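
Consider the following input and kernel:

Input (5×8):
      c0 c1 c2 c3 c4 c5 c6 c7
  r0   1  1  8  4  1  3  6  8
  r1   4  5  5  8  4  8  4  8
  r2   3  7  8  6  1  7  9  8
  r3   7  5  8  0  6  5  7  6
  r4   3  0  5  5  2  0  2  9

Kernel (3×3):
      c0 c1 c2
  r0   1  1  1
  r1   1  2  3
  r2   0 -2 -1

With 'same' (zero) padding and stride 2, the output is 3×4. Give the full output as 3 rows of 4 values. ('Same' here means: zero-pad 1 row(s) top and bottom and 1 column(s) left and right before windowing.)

Output[0,0]: The receptive field on the zero-padded input at this output position is [0 0 0 / 0 1 1 / 0 4 5]. Elementwise product with the kernel and sum: 0·1 + 0·1 + 0·1 + 0·1 + 1·2 + 1·3 + 4·-2 + 5·-1.

-8 11 -1 23
17 43 32 49
18 38 20 49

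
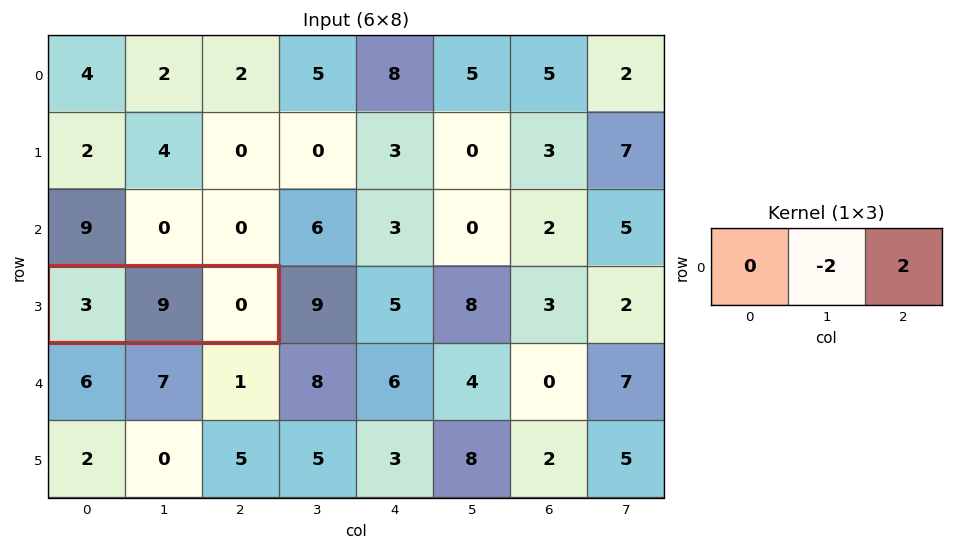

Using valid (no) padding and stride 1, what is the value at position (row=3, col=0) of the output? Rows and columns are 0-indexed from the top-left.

-18

The receptive field on the input at this output position is [3 9 0]. Elementwise product with the kernel and sum: 9·-2 + 0·2.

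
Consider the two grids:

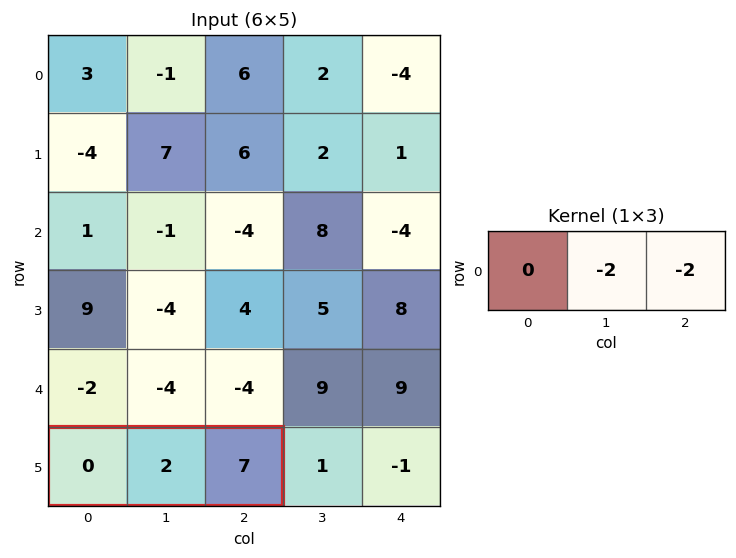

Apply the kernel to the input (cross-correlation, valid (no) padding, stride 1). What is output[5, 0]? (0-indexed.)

-18

The receptive field on the input at this output position is [0 2 7]. Elementwise product with the kernel and sum: 2·-2 + 7·-2.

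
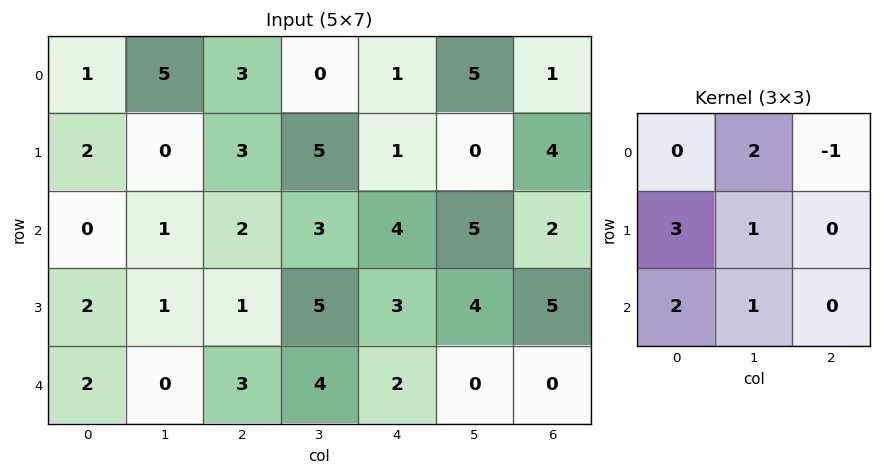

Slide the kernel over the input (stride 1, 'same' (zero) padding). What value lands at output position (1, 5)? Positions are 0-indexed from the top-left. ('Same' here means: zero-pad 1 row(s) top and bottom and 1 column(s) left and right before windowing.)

25

The receptive field on the zero-padded input at this output position is [1 5 1 / 1 0 4 / 4 5 2]. Elementwise product with the kernel and sum: 5·2 + 1·-1 + 1·3 + 0·1 + 4·2 + 5·1.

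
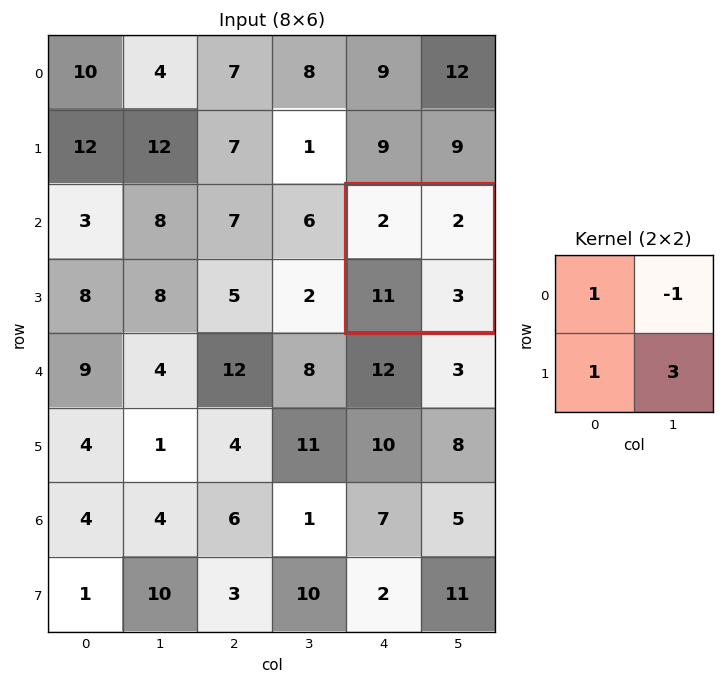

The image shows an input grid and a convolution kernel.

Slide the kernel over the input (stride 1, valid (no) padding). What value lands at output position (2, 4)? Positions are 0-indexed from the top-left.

The receptive field on the input at this output position is [2 2 / 11 3]. Elementwise product with the kernel and sum: 2·1 + 2·-1 + 11·1 + 3·3.

20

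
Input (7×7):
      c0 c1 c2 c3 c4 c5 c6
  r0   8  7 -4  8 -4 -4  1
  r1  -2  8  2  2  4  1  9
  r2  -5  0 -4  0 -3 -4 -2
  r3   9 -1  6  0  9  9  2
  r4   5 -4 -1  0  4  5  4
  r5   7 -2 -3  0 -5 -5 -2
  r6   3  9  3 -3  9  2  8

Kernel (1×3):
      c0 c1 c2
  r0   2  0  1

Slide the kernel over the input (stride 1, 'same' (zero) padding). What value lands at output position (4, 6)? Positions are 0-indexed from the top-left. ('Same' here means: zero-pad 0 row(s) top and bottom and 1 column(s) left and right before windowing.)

The receptive field on the zero-padded input at this output position is [5 4 0]. Elementwise product with the kernel and sum: 5·2 + 0·1.

10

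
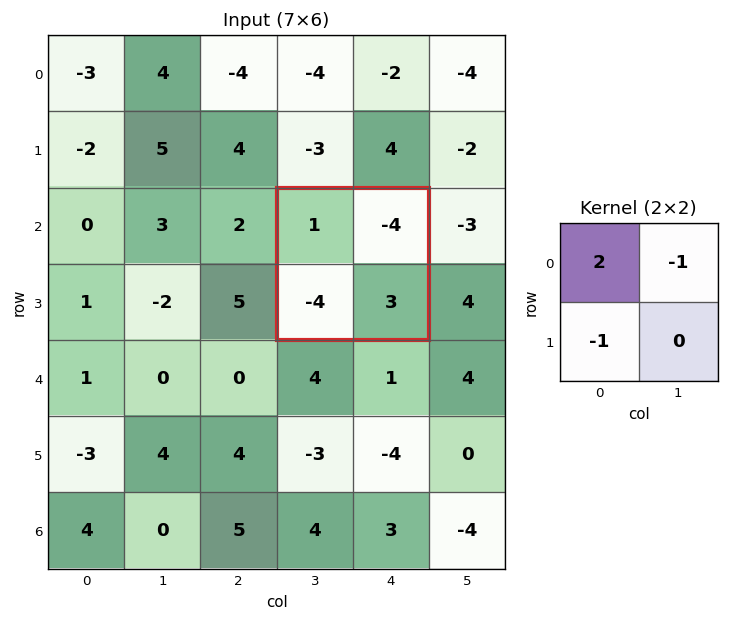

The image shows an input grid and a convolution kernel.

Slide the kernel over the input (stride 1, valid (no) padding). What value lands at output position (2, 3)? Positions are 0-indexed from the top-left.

The receptive field on the input at this output position is [1 -4 / -4 3]. Elementwise product with the kernel and sum: 1·2 + -4·-1 + -4·-1.

10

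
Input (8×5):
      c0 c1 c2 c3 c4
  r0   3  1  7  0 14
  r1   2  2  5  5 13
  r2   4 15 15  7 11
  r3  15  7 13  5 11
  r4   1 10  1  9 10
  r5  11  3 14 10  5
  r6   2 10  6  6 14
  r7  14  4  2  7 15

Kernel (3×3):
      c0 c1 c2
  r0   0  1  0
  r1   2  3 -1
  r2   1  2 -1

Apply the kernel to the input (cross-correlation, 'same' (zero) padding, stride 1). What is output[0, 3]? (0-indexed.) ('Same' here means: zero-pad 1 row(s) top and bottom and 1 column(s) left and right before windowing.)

The receptive field on the zero-padded input at this output position is [0 0 0 / 7 0 14 / 5 5 13]. Elementwise product with the kernel and sum: 0·1 + 7·2 + 0·3 + 14·-1 + 5·1 + 5·2 + 13·-1.

2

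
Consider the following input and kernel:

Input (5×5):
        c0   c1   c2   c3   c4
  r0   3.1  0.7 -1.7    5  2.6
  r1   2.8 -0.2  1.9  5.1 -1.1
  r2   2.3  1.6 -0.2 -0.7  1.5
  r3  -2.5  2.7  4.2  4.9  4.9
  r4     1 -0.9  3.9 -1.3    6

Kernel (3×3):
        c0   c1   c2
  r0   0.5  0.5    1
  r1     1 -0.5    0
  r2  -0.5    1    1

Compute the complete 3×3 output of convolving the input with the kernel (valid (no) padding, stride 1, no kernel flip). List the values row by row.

Output[0,0]: The receptive field on the input at this output position is [3.1 0.7 -1.7 / 2.8 -0.2 1.9 / 2.3 1.6 -0.2]. Elementwise product with the kernel and sum: 3.1·0.5 + 0.7·0.5 + -1.7·1 + 2.8·1 + -0.2·-0.5 + 2.3·-0.5 + 1.6·1 + -0.2·1.

3.35 1.65 4.5
12.85 15.4 10.25
0.4 3.65 5.55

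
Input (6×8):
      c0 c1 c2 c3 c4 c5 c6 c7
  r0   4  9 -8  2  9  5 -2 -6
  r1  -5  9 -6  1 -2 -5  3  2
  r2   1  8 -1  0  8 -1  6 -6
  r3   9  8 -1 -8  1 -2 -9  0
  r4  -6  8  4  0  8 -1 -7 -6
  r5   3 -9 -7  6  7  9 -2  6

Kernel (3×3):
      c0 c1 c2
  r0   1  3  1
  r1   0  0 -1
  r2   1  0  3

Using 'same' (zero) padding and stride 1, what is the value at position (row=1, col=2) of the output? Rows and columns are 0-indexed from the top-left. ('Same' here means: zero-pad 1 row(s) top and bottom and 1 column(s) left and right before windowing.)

The receptive field on the zero-padded input at this output position is [9 -8 2 / 9 -6 1 / 8 -1 0]. Elementwise product with the kernel and sum: 9·1 + -8·3 + 2·1 + 1·-1 + 8·1 + 0·3.

-6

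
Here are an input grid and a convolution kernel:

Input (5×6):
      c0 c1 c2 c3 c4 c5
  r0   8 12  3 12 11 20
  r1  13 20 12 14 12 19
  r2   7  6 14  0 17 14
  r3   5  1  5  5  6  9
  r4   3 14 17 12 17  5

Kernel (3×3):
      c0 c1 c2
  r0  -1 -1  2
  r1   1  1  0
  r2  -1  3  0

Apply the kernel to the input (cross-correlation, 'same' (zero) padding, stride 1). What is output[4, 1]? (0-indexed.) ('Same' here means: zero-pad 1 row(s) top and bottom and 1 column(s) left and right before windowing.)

The receptive field on the zero-padded input at this output position is [5 1 5 / 3 14 17 / 0 0 0]. Elementwise product with the kernel and sum: 5·-1 + 1·-1 + 5·2 + 3·1 + 14·1 + 0·-1 + 0·3.

21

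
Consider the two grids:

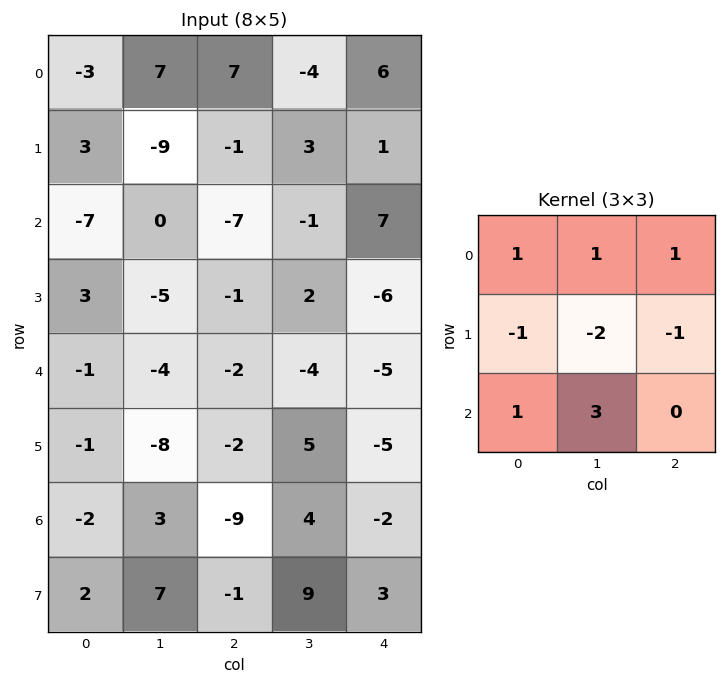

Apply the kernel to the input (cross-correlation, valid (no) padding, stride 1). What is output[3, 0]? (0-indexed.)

-17

The receptive field on the input at this output position is [3 -5 -1 / -1 -4 -2 / -1 -8 -2]. Elementwise product with the kernel and sum: 3·1 + -5·1 + -1·1 + -1·-1 + -4·-2 + -2·-1 + -1·1 + -8·3.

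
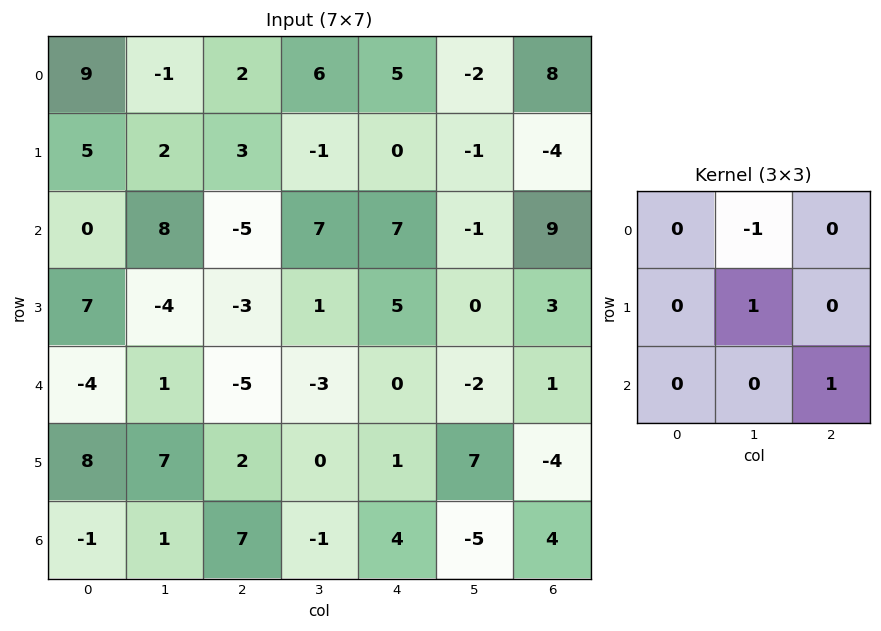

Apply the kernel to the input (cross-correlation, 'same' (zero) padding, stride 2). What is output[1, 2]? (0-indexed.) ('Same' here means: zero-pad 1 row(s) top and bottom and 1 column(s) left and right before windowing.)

The receptive field on the zero-padded input at this output position is [-1 0 -1 / 7 7 -1 / 1 5 0]. Elementwise product with the kernel and sum: 0·-1 + 7·1 + 0·1.

7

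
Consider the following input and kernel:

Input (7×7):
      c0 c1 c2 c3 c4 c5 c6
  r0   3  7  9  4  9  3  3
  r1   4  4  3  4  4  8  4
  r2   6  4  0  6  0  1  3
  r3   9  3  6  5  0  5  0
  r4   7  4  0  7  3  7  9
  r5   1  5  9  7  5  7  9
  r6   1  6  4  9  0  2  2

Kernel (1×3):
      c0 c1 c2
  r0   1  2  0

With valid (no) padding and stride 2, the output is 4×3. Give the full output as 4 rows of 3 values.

Output[0,0]: The receptive field on the input at this output position is [3 7 9]. Elementwise product with the kernel and sum: 3·1 + 7·2.
Output[0,1]: The receptive field on the input at this output position is [9 4 9]. Elementwise product with the kernel and sum: 9·1 + 4·2.

17 17 15
14 12 2
15 14 17
13 22 4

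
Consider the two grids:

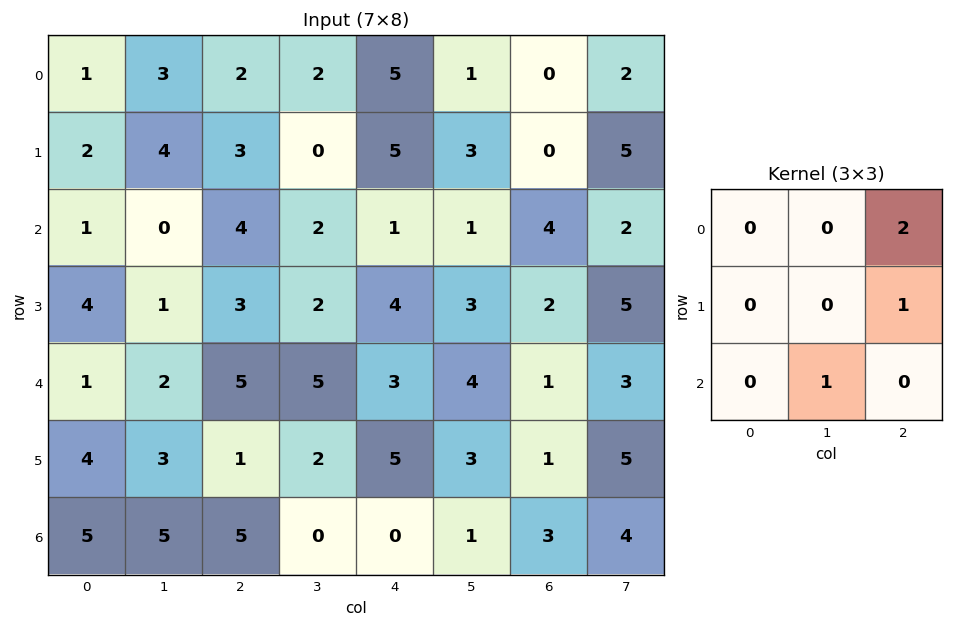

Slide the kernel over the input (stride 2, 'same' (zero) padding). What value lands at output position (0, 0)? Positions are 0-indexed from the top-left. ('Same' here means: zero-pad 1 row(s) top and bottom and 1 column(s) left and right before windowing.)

The receptive field on the zero-padded input at this output position is [0 0 0 / 0 1 3 / 0 2 4]. Elementwise product with the kernel and sum: 0·2 + 3·1 + 2·1.

5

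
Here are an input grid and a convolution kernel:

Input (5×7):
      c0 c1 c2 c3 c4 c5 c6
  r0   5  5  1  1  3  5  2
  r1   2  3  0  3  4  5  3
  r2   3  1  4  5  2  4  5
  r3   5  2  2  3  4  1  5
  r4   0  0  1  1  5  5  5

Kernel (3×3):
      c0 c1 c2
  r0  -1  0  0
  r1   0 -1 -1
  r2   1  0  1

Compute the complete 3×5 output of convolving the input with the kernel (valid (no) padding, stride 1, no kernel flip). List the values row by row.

Output[0,0]: The receptive field on the input at this output position is [5 5 1 / 2 3 0 / 3 1 4]. Elementwise product with the kernel and sum: 5·-1 + 3·-1 + 0·-1 + 3·1 + 4·1.
Output[0,1]: The receptive field on the input at this output position is [5 1 1 / 3 0 3 / 1 4 5]. Elementwise product with the kernel and sum: 5·-1 + 0·-1 + 3·-1 + 1·1 + 5·1.

-1 -2 -2 -1 -4
0 -7 -1 -5 -4
-6 -5 -5 -4 2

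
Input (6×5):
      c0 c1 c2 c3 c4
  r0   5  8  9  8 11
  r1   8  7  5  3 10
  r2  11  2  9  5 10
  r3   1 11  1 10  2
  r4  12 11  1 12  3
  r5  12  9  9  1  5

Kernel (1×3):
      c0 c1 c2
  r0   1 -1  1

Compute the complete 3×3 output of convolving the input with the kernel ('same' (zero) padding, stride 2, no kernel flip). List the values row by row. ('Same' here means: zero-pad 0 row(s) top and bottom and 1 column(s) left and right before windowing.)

Output[0,0]: The receptive field on the zero-padded input at this output position is [0 5 8]. Elementwise product with the kernel and sum: 0·1 + 5·-1 + 8·1.

3 7 -3
-9 -2 -5
-1 22 9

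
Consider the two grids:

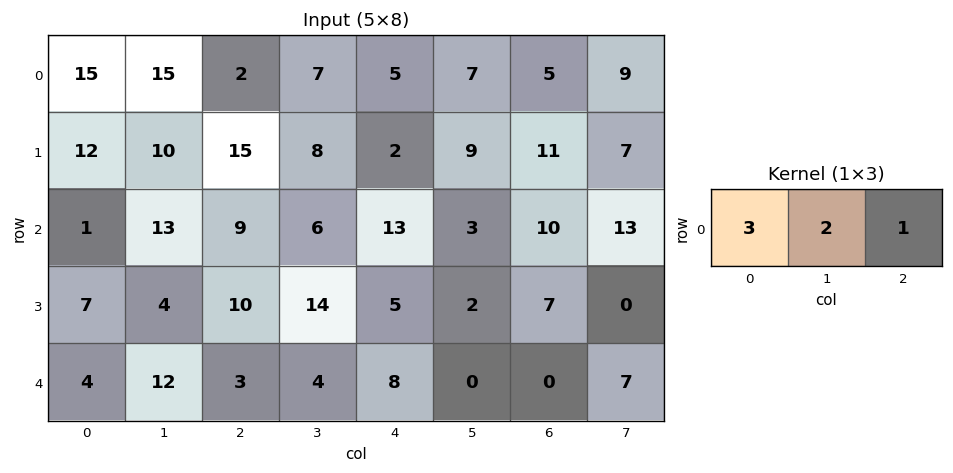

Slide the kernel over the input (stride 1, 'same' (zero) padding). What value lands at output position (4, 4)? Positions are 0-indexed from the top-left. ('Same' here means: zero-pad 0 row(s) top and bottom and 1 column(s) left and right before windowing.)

28

The receptive field on the zero-padded input at this output position is [4 8 0]. Elementwise product with the kernel and sum: 4·3 + 8·2 + 0·1.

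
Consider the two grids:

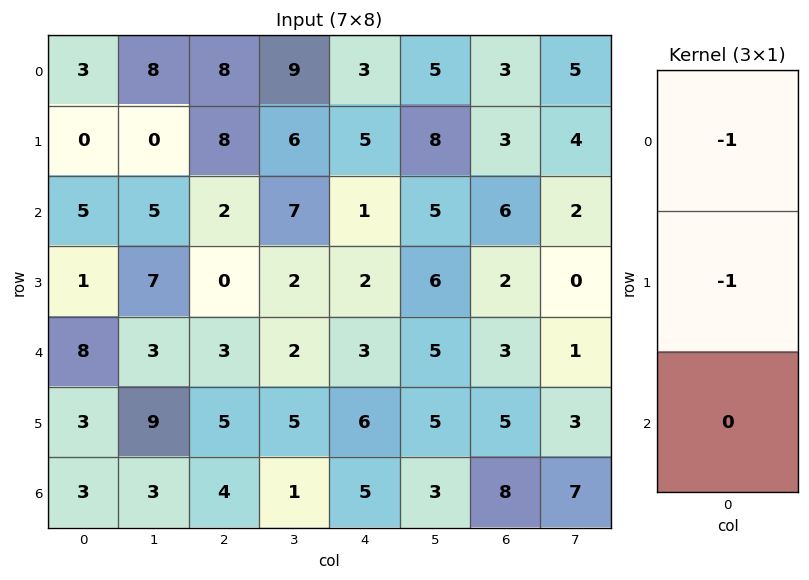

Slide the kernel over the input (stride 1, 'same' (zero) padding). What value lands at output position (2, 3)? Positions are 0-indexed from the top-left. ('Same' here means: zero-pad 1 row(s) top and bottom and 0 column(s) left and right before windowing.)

The receptive field on the zero-padded input at this output position is [6 / 7 / 2]. Elementwise product with the kernel and sum: 6·-1 + 7·-1.

-13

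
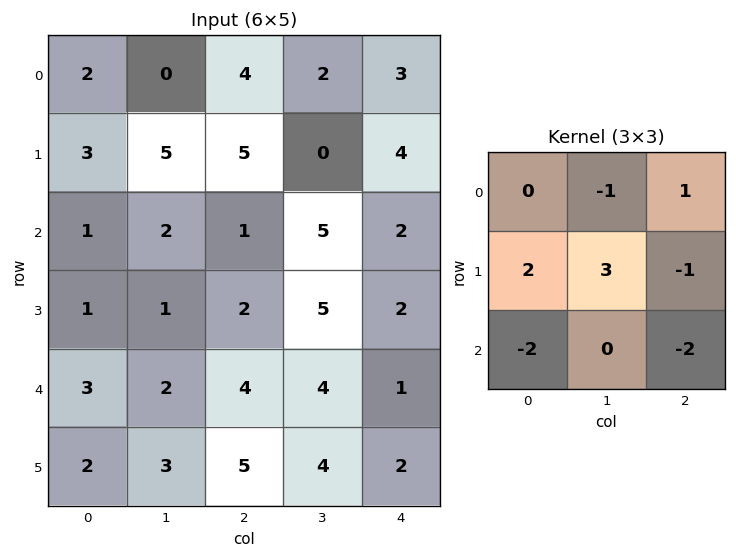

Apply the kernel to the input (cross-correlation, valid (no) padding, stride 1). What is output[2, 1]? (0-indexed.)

-5

The receptive field on the input at this output position is [2 1 5 / 1 2 5 / 2 4 4]. Elementwise product with the kernel and sum: 1·-1 + 5·1 + 1·2 + 2·3 + 5·-1 + 2·-2 + 4·-2.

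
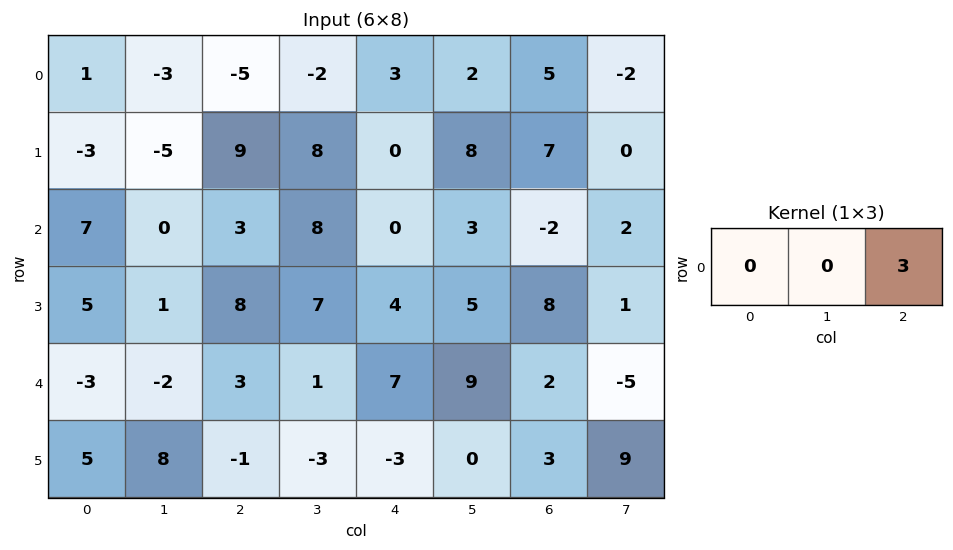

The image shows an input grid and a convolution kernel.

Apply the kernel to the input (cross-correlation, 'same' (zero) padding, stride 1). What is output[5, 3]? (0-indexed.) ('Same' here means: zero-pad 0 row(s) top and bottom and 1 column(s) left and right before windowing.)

The receptive field on the zero-padded input at this output position is [-1 -3 -3]. Elementwise product with the kernel and sum: -3·3.

-9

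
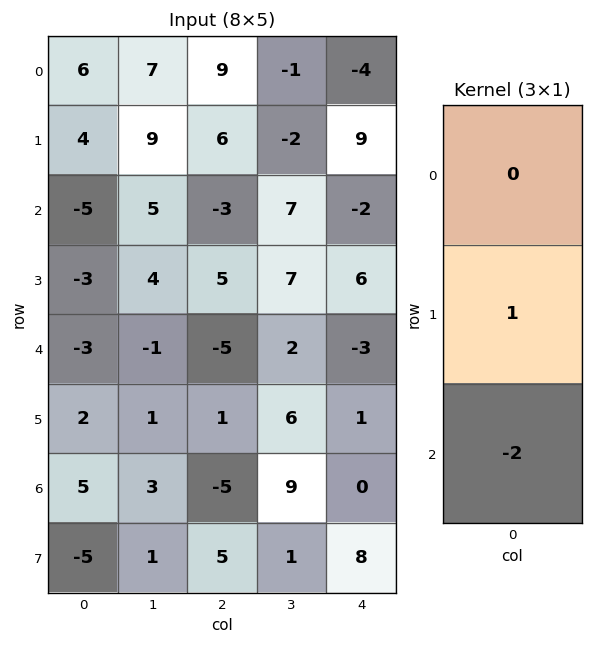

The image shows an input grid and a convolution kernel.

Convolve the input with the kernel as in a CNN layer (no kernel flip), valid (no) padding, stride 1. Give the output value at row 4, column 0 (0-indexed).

The receptive field on the input at this output position is [-3 / 2 / 5]. Elementwise product with the kernel and sum: 2·1 + 5·-2.

-8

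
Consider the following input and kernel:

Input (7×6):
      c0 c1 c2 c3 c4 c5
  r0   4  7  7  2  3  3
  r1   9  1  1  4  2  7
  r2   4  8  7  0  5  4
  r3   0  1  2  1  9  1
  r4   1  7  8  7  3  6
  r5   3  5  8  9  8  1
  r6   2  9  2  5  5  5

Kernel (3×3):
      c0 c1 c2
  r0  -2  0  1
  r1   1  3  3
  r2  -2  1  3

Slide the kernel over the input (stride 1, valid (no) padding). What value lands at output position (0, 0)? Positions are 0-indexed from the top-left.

The receptive field on the input at this output position is [4 7 7 / 9 1 1 / 4 8 7]. Elementwise product with the kernel and sum: 4·-2 + 7·1 + 9·1 + 1·3 + 1·3 + 4·-2 + 8·1 + 7·3.

35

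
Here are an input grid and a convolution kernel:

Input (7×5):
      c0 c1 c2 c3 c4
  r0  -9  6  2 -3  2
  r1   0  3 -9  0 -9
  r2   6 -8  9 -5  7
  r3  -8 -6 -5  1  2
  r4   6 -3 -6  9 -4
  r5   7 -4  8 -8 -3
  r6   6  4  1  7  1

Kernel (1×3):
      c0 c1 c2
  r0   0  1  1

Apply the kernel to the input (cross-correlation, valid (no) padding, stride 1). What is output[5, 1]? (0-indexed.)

The receptive field on the input at this output position is [-4 8 -8]. Elementwise product with the kernel and sum: 8·1 + -8·1.

0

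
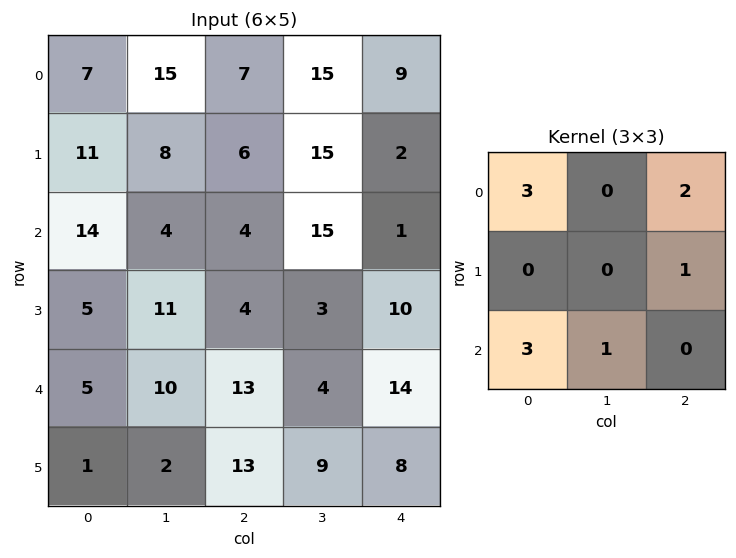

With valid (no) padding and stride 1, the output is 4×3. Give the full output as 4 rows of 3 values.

87 106 68
75 106 38
79 88 67
41 62 94

Output[0,0]: The receptive field on the input at this output position is [7 15 7 / 11 8 6 / 14 4 4]. Elementwise product with the kernel and sum: 7·3 + 7·2 + 6·1 + 14·3 + 4·1.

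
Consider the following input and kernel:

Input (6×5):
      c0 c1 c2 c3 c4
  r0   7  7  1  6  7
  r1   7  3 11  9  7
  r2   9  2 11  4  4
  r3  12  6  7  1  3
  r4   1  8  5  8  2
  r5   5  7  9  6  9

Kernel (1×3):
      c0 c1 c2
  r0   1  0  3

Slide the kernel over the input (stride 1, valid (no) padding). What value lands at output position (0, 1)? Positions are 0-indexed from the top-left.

The receptive field on the input at this output position is [7 1 6]. Elementwise product with the kernel and sum: 7·1 + 6·3.

25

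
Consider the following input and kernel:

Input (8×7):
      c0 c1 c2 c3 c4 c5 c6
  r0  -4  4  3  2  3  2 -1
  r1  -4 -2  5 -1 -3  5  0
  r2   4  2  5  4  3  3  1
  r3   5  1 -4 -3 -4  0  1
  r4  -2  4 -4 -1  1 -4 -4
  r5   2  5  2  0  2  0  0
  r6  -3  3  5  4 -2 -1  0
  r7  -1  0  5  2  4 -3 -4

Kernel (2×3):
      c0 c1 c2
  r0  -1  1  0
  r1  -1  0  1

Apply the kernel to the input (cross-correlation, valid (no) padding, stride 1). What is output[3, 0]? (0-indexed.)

The receptive field on the input at this output position is [5 1 -4 / -2 4 -4]. Elementwise product with the kernel and sum: 5·-1 + 1·1 + -2·-1 + -4·1.

-6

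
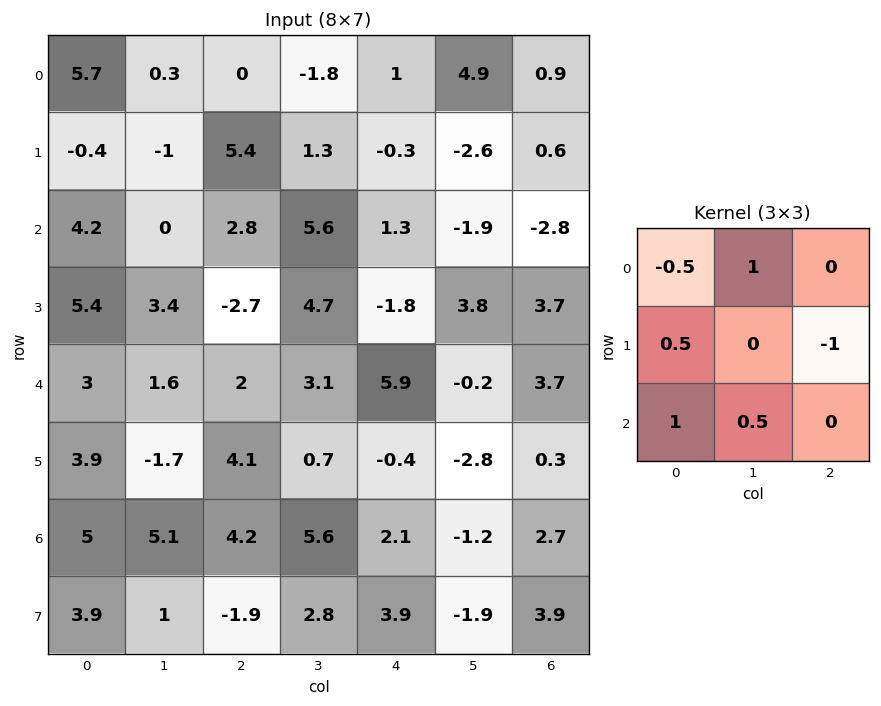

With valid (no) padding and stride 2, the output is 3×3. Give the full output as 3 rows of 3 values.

-3.95 6.8 4
7.1 8.2 -1.35
5.5 11.55 -2.15

Output[0,0]: The receptive field on the input at this output position is [5.7 0.3 0 / -0.4 -1 5.4 / 4.2 0 2.8]. Elementwise product with the kernel and sum: 5.7·-0.5 + 0.3·1 + -0.4·0.5 + 5.4·-1 + 4.2·1 + 0·0.5.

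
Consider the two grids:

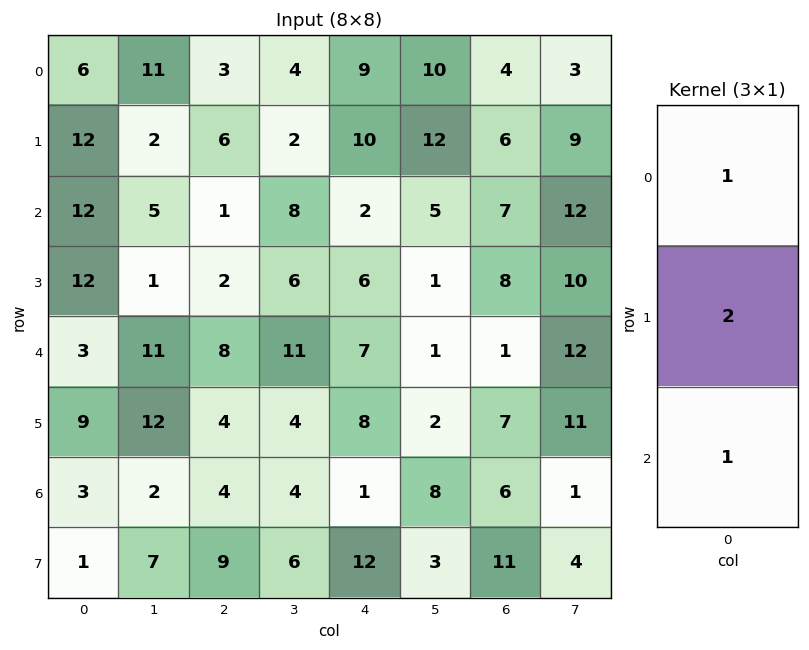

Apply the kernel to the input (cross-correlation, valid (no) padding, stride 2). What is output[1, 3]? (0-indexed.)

The receptive field on the input at this output position is [7 / 8 / 1]. Elementwise product with the kernel and sum: 7·1 + 8·2 + 1·1.

24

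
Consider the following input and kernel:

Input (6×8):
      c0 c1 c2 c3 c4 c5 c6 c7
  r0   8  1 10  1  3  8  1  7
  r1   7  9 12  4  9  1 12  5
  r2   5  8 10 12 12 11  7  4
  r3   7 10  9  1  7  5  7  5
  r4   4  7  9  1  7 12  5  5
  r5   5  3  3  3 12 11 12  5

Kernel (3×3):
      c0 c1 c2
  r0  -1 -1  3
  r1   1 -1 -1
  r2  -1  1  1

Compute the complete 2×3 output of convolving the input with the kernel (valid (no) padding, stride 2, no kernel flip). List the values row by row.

20 11 -6
17 14 3

Output[0,0]: The receptive field on the input at this output position is [8 1 10 / 7 9 12 / 5 8 10]. Elementwise product with the kernel and sum: 8·-1 + 1·-1 + 10·3 + 7·1 + 9·-1 + 12·-1 + 5·-1 + 8·1 + 10·1.
Output[0,1]: The receptive field on the input at this output position is [10 1 3 / 12 4 9 / 10 12 12]. Elementwise product with the kernel and sum: 10·-1 + 1·-1 + 3·3 + 12·1 + 4·-1 + 9·-1 + 10·-1 + 12·1 + 12·1.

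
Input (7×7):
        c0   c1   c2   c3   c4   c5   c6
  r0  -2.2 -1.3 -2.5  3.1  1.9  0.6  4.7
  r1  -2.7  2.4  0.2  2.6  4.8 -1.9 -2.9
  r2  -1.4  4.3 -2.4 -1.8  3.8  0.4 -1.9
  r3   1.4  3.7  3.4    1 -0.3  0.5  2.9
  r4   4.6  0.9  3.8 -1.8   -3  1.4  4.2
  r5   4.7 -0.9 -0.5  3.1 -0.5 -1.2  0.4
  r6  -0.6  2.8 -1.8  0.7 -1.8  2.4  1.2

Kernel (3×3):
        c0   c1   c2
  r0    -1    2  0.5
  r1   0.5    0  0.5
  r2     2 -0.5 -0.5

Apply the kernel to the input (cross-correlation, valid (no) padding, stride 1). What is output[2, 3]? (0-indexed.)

7.55

The receptive field on the input at this output position is [-1.8 3.8 0.4 / 1 -0.3 0.5 / -1.8 -3 1.4]. Elementwise product with the kernel and sum: -1.8·-1 + 3.8·2 + 0.4·0.5 + 1·0.5 + 0.5·0.5 + -1.8·2 + -3·-0.5 + 1.4·-0.5.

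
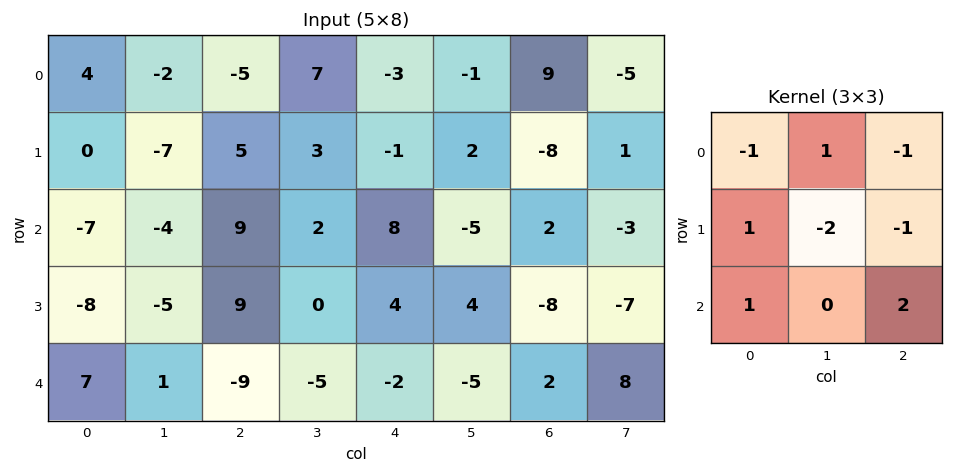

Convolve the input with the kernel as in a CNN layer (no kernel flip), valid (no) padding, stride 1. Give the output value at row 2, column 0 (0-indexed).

The receptive field on the input at this output position is [-7 -4 9 / -8 -5 9 / 7 1 -9]. Elementwise product with the kernel and sum: -7·-1 + -4·1 + 9·-1 + -8·1 + -5·-2 + 9·-1 + 7·1 + -9·2.

-24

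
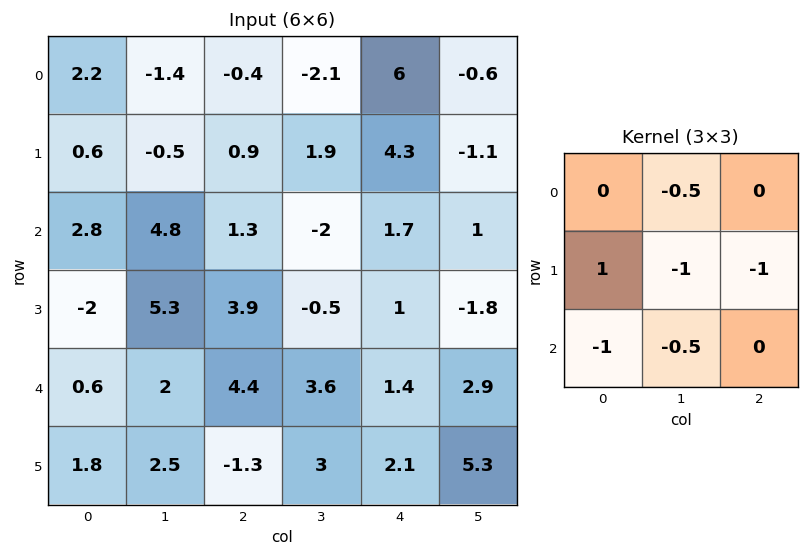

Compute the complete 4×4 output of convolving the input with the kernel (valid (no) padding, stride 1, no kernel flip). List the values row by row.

-4.3 -8.55 -4.55 -3.15
-3.7 -2.2 -3 -6.85
-15.2 -2.95 -1.8 -4.85
-11.5 -9.8 -0.55 -5.25

Output[0,0]: The receptive field on the input at this output position is [2.2 -1.4 -0.4 / 0.6 -0.5 0.9 / 2.8 4.8 1.3]. Elementwise product with the kernel and sum: -1.4·-0.5 + 0.6·1 + -0.5·-1 + 0.9·-1 + 2.8·-1 + 4.8·-0.5.
Output[0,1]: The receptive field on the input at this output position is [-1.4 -0.4 -2.1 / -0.5 0.9 1.9 / 4.8 1.3 -2]. Elementwise product with the kernel and sum: -0.4·-0.5 + -0.5·1 + 0.9·-1 + 1.9·-1 + 4.8·-1 + 1.3·-0.5.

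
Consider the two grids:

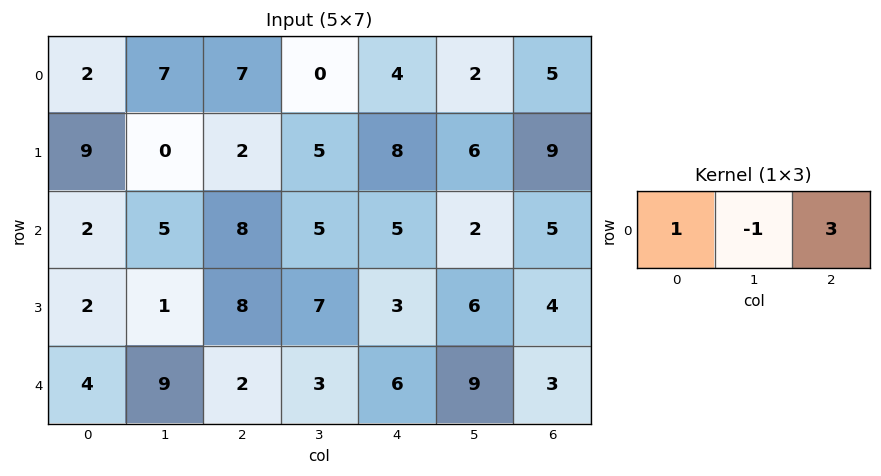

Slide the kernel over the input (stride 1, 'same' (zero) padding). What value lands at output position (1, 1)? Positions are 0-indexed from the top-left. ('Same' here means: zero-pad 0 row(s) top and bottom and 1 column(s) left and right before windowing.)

The receptive field on the zero-padded input at this output position is [9 0 2]. Elementwise product with the kernel and sum: 9·1 + 0·-1 + 2·3.

15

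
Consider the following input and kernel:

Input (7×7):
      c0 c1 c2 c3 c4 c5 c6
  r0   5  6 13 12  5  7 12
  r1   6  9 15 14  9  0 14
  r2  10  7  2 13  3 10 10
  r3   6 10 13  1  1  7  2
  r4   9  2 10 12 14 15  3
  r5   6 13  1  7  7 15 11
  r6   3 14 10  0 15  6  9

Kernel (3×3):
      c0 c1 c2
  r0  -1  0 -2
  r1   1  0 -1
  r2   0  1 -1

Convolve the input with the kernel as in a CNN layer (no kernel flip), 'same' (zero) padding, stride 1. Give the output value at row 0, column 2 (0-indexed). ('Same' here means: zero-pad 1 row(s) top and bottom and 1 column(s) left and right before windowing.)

The receptive field on the zero-padded input at this output position is [0 0 0 / 6 13 12 / 9 15 14]. Elementwise product with the kernel and sum: 0·-1 + 0·-2 + 6·1 + 12·-1 + 15·1 + 14·-1.

-5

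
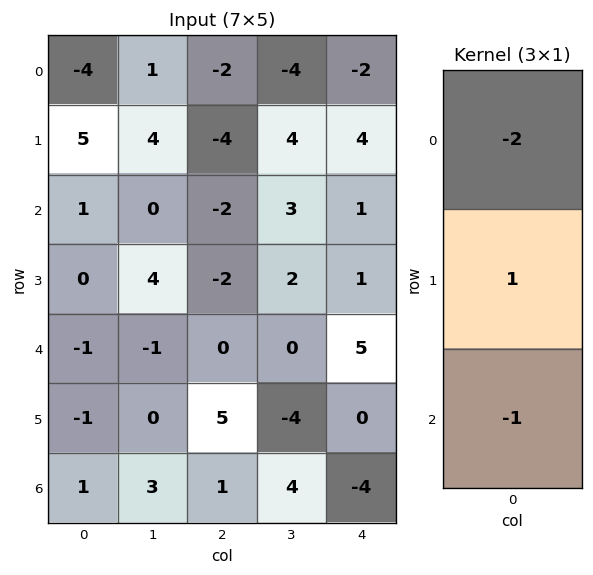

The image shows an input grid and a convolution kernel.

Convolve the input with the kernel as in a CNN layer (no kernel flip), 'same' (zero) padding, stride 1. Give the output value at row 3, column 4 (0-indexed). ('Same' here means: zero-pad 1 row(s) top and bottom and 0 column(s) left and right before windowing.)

The receptive field on the zero-padded input at this output position is [1 / 1 / 5]. Elementwise product with the kernel and sum: 1·-2 + 1·1 + 5·-1.

-6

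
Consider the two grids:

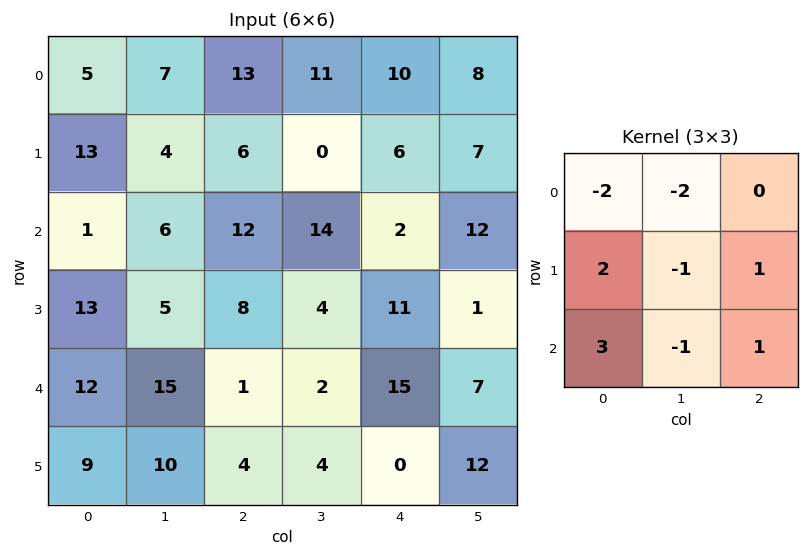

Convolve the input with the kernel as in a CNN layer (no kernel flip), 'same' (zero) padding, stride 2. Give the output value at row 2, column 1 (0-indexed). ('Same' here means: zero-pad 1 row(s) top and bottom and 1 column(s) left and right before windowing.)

The receptive field on the zero-padded input at this output position is [5 8 4 / 15 1 2 / 10 4 4]. Elementwise product with the kernel and sum: 5·-2 + 8·-2 + 15·2 + 1·-1 + 2·1 + 10·3 + 4·-1 + 4·1.

35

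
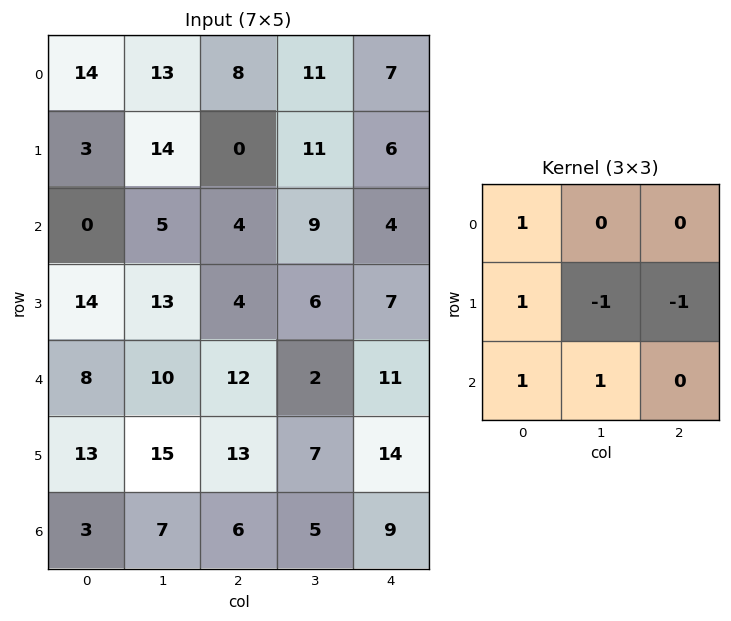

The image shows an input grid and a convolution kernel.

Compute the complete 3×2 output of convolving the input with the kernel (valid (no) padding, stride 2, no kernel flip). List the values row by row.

Output[0,0]: The receptive field on the input at this output position is [14 13 8 / 3 14 0 / 0 5 4]. Elementwise product with the kernel and sum: 14·1 + 3·1 + 14·-1 + 0·-1 + 0·1 + 5·1.
Output[0,1]: The receptive field on the input at this output position is [8 11 7 / 0 11 6 / 4 9 4]. Elementwise product with the kernel and sum: 8·1 + 0·1 + 11·-1 + 6·-1 + 4·1 + 9·1.

8 4
15 9
3 15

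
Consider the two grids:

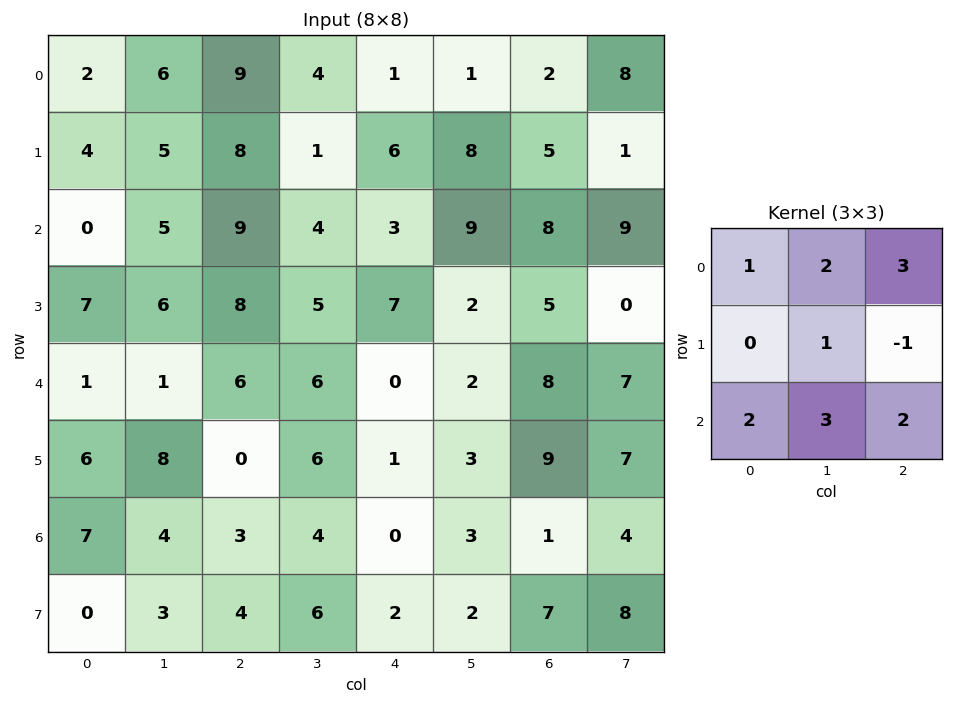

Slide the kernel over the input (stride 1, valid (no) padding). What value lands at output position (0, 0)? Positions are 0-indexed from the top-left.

The receptive field on the input at this output position is [2 6 9 / 4 5 8 / 0 5 9]. Elementwise product with the kernel and sum: 2·1 + 6·2 + 9·3 + 5·1 + 8·-1 + 0·2 + 5·3 + 9·2.

71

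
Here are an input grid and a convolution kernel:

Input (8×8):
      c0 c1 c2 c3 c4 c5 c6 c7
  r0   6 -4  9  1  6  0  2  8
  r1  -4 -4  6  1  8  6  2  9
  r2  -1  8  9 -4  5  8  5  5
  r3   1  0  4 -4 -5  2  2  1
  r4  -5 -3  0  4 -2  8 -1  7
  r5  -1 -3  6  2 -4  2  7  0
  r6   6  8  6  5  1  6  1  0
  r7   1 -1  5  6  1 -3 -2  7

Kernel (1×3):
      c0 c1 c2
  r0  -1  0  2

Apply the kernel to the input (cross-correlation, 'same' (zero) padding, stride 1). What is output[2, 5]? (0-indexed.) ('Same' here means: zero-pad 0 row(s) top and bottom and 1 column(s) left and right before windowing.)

The receptive field on the zero-padded input at this output position is [5 8 5]. Elementwise product with the kernel and sum: 5·-1 + 5·2.

5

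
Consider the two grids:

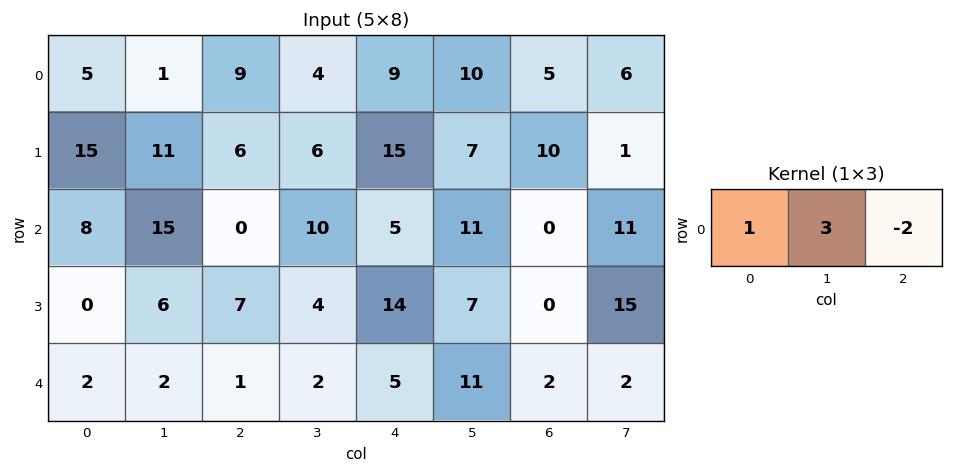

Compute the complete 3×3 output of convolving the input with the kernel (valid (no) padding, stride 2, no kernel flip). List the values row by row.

Output[0,0]: The receptive field on the input at this output position is [5 1 9]. Elementwise product with the kernel and sum: 5·1 + 1·3 + 9·-2.

-10 3 29
53 20 38
6 -3 34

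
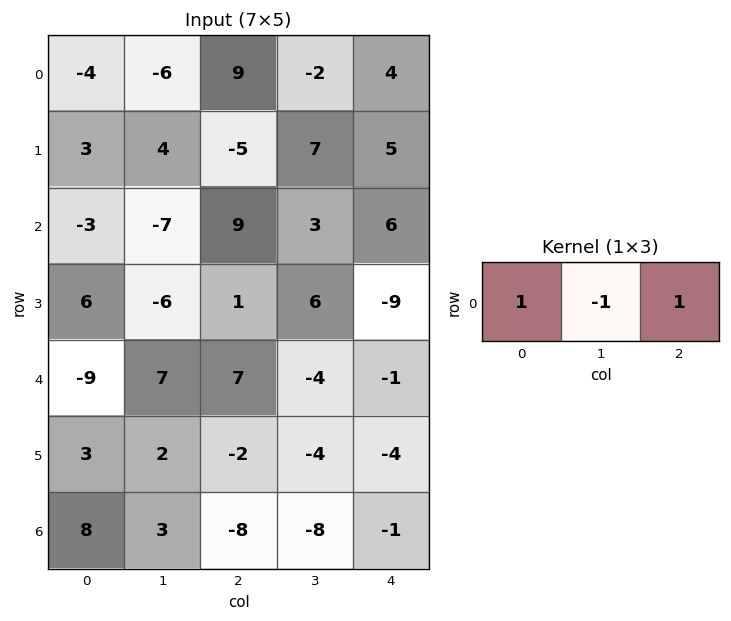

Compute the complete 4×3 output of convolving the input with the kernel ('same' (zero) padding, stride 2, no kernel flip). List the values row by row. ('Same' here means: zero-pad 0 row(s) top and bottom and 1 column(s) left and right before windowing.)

-2 -17 -6
-4 -13 -3
16 -4 -3
-5 3 -7

Output[0,0]: The receptive field on the zero-padded input at this output position is [0 -4 -6]. Elementwise product with the kernel and sum: 0·1 + -4·-1 + -6·1.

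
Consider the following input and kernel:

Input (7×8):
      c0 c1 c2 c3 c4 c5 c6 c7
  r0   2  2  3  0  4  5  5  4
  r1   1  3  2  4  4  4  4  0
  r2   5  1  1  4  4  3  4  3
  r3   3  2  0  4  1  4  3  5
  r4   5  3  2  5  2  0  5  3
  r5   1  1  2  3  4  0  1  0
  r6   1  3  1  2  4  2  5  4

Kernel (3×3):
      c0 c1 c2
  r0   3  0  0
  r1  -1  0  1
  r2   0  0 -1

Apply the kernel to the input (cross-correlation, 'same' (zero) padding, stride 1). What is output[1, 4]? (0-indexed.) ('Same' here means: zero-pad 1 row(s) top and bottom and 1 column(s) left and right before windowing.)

-3

The receptive field on the zero-padded input at this output position is [0 4 5 / 4 4 4 / 4 4 3]. Elementwise product with the kernel and sum: 0·3 + 4·-1 + 4·1 + 3·-1.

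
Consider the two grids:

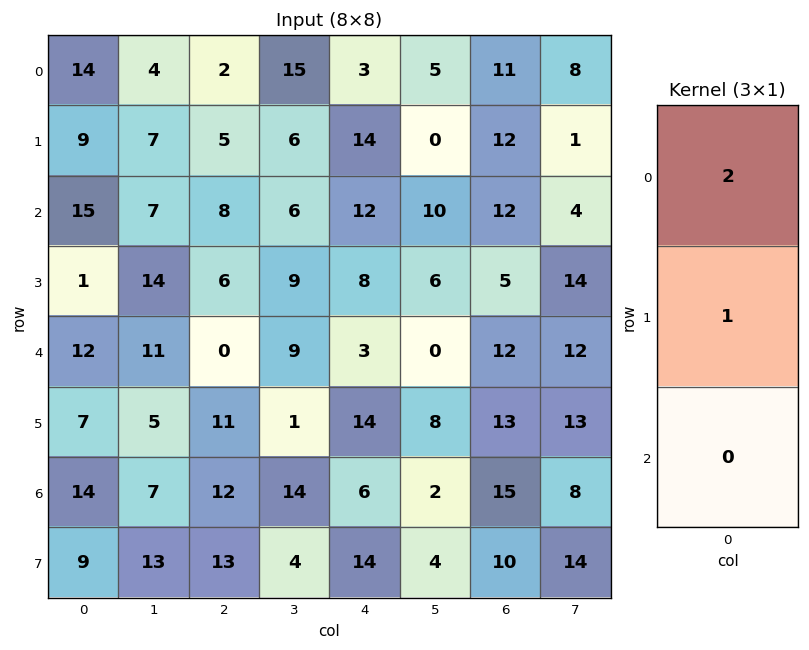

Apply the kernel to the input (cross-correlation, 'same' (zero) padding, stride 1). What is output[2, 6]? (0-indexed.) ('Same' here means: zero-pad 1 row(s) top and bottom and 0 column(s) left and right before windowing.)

36

The receptive field on the zero-padded input at this output position is [12 / 12 / 5]. Elementwise product with the kernel and sum: 12·2 + 12·1.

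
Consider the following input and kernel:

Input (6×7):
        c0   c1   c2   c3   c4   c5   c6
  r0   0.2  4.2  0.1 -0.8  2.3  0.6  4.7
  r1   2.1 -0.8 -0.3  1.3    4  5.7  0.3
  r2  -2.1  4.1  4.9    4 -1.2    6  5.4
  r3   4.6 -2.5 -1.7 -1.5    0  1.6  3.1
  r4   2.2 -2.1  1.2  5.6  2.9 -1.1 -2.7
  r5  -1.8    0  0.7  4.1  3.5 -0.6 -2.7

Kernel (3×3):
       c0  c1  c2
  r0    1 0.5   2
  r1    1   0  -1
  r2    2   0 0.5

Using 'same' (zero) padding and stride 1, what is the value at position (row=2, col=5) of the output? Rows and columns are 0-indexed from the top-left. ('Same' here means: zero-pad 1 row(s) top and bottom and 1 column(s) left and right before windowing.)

2.4

The receptive field on the zero-padded input at this output position is [4 5.7 0.3 / -1.2 6 5.4 / 0 1.6 3.1]. Elementwise product with the kernel and sum: 4·1 + 5.7·0.5 + 0.3·2 + -1.2·1 + 5.4·-1 + 0·2 + 3.1·0.5.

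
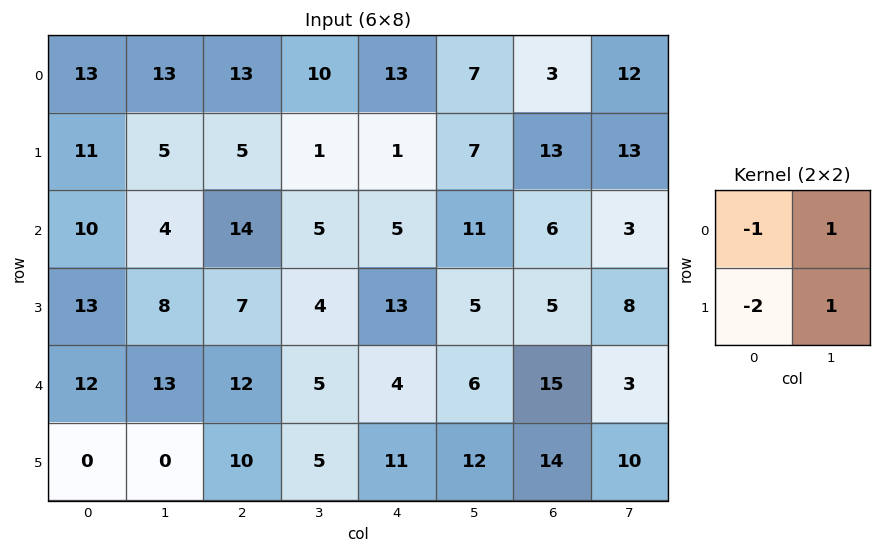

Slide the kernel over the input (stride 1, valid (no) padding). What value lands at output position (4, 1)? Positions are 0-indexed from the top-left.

The receptive field on the input at this output position is [13 12 / 0 10]. Elementwise product with the kernel and sum: 13·-1 + 12·1 + 0·-2 + 10·1.

9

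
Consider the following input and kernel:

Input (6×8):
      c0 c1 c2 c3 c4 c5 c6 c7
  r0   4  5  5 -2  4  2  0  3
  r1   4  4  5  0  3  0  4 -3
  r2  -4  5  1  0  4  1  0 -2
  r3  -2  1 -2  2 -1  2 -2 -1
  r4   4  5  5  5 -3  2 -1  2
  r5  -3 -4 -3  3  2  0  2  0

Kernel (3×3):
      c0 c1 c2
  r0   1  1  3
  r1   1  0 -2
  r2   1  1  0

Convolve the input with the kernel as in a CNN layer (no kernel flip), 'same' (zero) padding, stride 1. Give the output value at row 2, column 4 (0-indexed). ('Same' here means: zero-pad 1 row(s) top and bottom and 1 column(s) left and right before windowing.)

2

The receptive field on the zero-padded input at this output position is [0 3 0 / 0 4 1 / 2 -1 2]. Elementwise product with the kernel and sum: 0·1 + 3·1 + 0·3 + 0·1 + 1·-2 + 2·1 + -1·1.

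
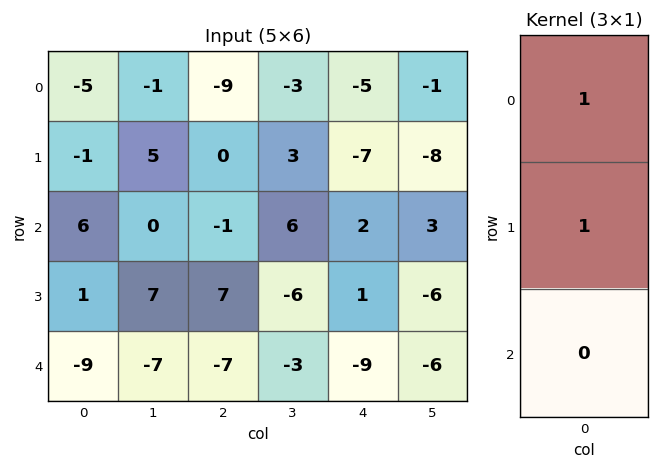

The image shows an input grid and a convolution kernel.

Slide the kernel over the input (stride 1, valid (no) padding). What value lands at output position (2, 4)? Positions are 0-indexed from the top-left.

3

The receptive field on the input at this output position is [2 / 1 / -9]. Elementwise product with the kernel and sum: 2·1 + 1·1.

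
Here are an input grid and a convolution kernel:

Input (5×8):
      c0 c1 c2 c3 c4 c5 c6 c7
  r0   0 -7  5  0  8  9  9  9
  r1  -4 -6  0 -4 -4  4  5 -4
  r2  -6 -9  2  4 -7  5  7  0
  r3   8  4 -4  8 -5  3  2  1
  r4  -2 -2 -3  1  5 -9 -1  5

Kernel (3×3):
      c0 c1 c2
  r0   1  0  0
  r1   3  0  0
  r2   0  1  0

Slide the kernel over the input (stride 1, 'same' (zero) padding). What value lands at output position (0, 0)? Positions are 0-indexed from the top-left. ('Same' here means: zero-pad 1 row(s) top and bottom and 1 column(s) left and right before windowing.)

The receptive field on the zero-padded input at this output position is [0 0 0 / 0 0 -7 / 0 -4 -6]. Elementwise product with the kernel and sum: 0·1 + 0·3 + -4·1.

-4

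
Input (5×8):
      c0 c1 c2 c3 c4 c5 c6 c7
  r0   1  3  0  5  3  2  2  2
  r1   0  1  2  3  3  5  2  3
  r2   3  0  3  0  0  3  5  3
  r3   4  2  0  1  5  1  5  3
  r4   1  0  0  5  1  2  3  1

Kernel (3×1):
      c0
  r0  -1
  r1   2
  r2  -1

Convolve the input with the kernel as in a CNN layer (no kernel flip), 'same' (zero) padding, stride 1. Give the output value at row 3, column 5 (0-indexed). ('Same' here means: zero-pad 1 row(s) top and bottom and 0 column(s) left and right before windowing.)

The receptive field on the zero-padded input at this output position is [3 / 1 / 2]. Elementwise product with the kernel and sum: 3·-1 + 1·2 + 2·-1.

-3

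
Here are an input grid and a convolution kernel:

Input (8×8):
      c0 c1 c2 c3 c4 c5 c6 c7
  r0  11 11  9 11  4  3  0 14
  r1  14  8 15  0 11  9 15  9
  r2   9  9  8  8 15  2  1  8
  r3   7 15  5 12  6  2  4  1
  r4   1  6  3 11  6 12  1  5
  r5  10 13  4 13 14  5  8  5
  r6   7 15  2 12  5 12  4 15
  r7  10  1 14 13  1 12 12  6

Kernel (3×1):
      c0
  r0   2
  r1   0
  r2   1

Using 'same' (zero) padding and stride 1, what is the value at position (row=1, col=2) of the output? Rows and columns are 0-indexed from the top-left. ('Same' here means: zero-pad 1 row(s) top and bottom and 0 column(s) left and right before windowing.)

26

The receptive field on the zero-padded input at this output position is [9 / 15 / 8]. Elementwise product with the kernel and sum: 9·2 + 8·1.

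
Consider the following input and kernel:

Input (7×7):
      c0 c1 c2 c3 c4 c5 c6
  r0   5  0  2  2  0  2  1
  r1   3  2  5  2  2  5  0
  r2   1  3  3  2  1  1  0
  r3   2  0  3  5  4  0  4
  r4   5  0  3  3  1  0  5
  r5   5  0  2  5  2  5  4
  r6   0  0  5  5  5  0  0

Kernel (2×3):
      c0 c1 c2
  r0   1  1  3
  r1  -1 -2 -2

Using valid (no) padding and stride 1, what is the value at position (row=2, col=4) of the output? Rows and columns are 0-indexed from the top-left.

The receptive field on the input at this output position is [1 1 0 / 4 0 4]. Elementwise product with the kernel and sum: 1·1 + 1·1 + 0·3 + 4·-1 + 0·-2 + 4·-2.

-10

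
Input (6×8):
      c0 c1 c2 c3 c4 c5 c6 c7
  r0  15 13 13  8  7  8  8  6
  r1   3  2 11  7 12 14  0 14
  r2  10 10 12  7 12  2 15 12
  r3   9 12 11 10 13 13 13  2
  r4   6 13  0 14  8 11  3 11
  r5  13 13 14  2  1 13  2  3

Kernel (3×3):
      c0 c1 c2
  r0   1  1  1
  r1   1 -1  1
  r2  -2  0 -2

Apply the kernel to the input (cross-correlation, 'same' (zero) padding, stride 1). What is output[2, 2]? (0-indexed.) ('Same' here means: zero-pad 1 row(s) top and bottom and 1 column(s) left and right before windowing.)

-19

The receptive field on the zero-padded input at this output position is [2 11 7 / 10 12 7 / 12 11 10]. Elementwise product with the kernel and sum: 2·1 + 11·1 + 7·1 + 10·1 + 12·-1 + 7·1 + 12·-2 + 10·-2.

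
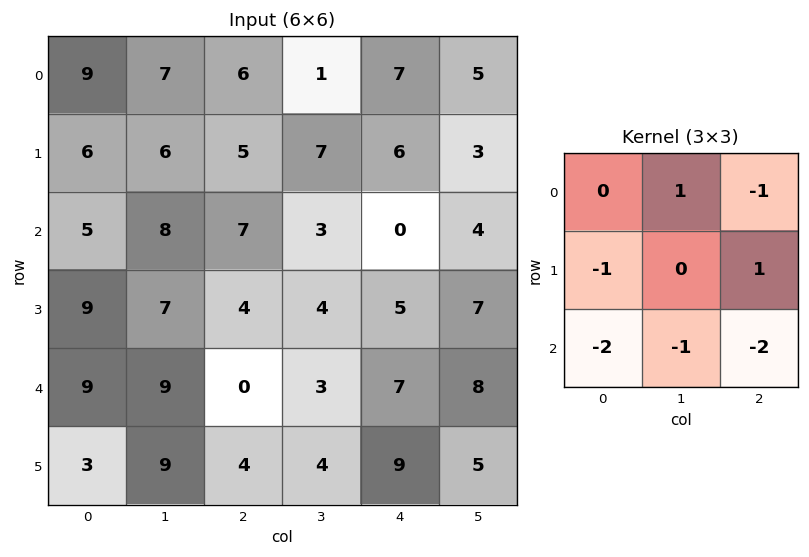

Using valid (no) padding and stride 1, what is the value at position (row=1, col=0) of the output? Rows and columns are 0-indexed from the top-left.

The receptive field on the input at this output position is [6 6 5 / 5 8 7 / 9 7 4]. Elementwise product with the kernel and sum: 6·1 + 5·-1 + 5·-1 + 7·1 + 9·-2 + 7·-1 + 4·-2.

-30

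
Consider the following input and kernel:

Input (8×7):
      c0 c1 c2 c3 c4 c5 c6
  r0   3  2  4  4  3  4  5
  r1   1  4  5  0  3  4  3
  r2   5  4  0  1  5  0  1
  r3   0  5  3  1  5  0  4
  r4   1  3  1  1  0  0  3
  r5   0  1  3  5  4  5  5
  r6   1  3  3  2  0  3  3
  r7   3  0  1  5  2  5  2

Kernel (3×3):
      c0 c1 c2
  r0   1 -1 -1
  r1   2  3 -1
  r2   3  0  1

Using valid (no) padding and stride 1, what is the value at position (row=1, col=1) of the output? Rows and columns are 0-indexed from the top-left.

The receptive field on the input at this output position is [4 5 0 / 4 0 1 / 5 3 1]. Elementwise product with the kernel and sum: 4·1 + 5·-1 + 0·-1 + 4·2 + 0·3 + 1·-1 + 5·3 + 1·1.

22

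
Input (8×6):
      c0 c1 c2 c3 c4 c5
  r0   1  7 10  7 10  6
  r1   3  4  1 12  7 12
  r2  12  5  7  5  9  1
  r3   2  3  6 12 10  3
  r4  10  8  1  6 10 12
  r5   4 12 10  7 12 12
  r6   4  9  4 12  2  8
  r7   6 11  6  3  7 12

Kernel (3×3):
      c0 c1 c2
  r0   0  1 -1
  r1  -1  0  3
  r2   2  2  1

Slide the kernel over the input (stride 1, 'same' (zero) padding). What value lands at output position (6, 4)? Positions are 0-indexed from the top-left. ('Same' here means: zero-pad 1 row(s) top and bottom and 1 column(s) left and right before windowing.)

The receptive field on the zero-padded input at this output position is [7 12 12 / 12 2 8 / 3 7 12]. Elementwise product with the kernel and sum: 12·1 + 12·-1 + 12·-1 + 8·3 + 3·2 + 7·2 + 12·1.

44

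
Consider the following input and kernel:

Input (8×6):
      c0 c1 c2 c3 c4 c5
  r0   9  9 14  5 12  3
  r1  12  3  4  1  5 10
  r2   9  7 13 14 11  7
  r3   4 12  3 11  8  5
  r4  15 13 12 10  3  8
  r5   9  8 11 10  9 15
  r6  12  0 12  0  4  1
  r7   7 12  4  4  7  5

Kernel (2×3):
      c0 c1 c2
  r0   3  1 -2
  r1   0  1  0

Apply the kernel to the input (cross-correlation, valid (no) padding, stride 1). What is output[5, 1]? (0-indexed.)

27

The receptive field on the input at this output position is [8 11 10 / 0 12 0]. Elementwise product with the kernel and sum: 8·3 + 11·1 + 10·-2 + 12·1.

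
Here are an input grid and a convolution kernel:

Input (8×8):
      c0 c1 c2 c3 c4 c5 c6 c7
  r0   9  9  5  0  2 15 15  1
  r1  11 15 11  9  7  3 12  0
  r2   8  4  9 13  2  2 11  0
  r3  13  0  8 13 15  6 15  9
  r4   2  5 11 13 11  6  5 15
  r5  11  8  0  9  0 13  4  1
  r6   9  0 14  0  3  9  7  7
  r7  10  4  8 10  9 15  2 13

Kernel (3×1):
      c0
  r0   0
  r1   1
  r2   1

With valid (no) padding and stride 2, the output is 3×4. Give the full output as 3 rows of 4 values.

Output[0,0]: The receptive field on the input at this output position is [9 / 11 / 8]. Elementwise product with the kernel and sum: 11·1 + 8·1.
Output[0,1]: The receptive field on the input at this output position is [5 / 11 / 9]. Elementwise product with the kernel and sum: 11·1 + 9·1.

19 20 9 23
15 19 26 20
20 14 3 11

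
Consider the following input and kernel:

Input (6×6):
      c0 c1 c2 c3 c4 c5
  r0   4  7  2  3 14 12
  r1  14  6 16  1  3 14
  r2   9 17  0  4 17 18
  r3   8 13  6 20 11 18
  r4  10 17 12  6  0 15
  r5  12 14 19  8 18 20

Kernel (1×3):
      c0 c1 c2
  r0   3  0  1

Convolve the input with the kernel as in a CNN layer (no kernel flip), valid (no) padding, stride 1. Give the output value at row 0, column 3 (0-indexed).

The receptive field on the input at this output position is [3 14 12]. Elementwise product with the kernel and sum: 3·3 + 12·1.

21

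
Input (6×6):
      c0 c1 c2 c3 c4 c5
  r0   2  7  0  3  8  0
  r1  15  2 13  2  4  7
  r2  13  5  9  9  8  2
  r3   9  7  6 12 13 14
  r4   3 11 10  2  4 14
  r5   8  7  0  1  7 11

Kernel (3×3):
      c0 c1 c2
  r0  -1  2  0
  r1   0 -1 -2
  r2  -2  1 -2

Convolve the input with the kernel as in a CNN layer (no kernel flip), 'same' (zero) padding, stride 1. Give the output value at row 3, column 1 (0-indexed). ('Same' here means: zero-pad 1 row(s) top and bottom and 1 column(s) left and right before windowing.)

-37

The receptive field on the zero-padded input at this output position is [13 5 9 / 9 7 6 / 3 11 10]. Elementwise product with the kernel and sum: 13·-1 + 5·2 + 7·-1 + 6·-2 + 3·-2 + 11·1 + 10·-2.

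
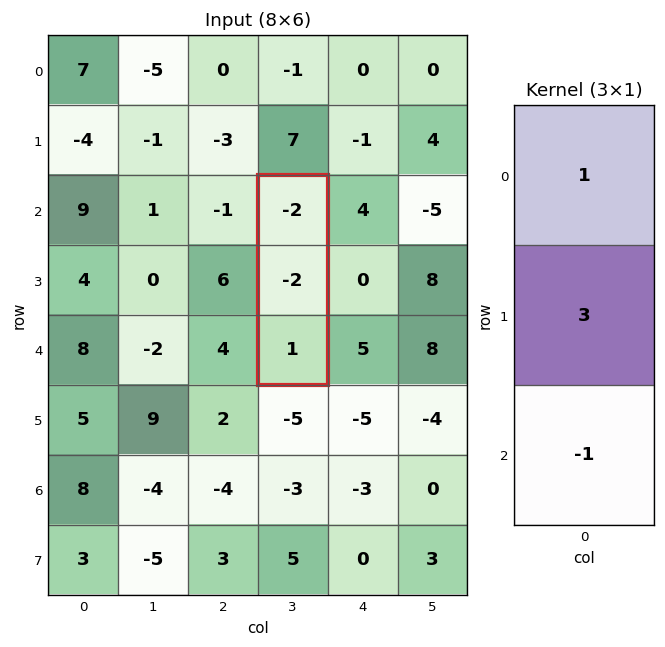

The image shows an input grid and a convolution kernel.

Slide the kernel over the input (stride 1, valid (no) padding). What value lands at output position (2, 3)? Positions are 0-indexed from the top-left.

-9

The receptive field on the input at this output position is [-2 / -2 / 1]. Elementwise product with the kernel and sum: -2·1 + -2·3 + 1·-1.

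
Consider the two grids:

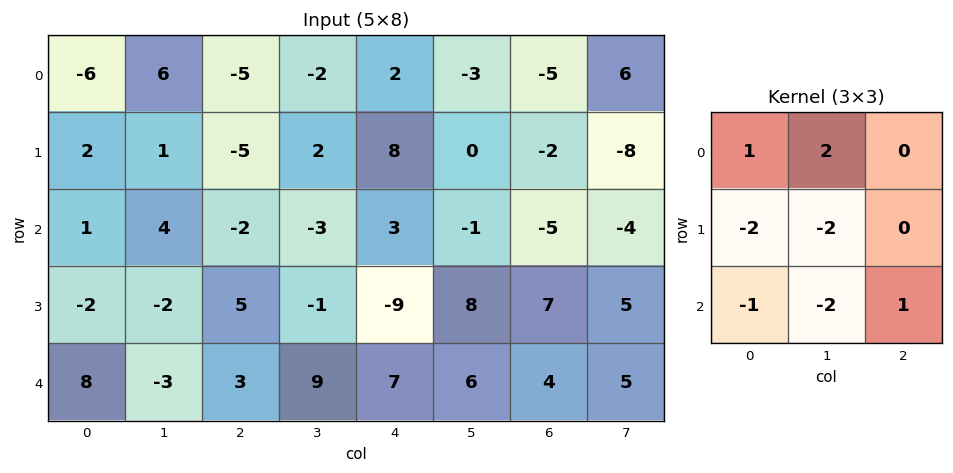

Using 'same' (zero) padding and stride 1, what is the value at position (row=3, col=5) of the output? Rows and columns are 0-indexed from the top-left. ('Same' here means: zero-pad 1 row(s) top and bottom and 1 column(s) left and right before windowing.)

-12

The receptive field on the zero-padded input at this output position is [3 -1 -5 / -9 8 7 / 7 6 4]. Elementwise product with the kernel and sum: 3·1 + -1·2 + -9·-2 + 8·-2 + 7·-1 + 6·-2 + 4·1.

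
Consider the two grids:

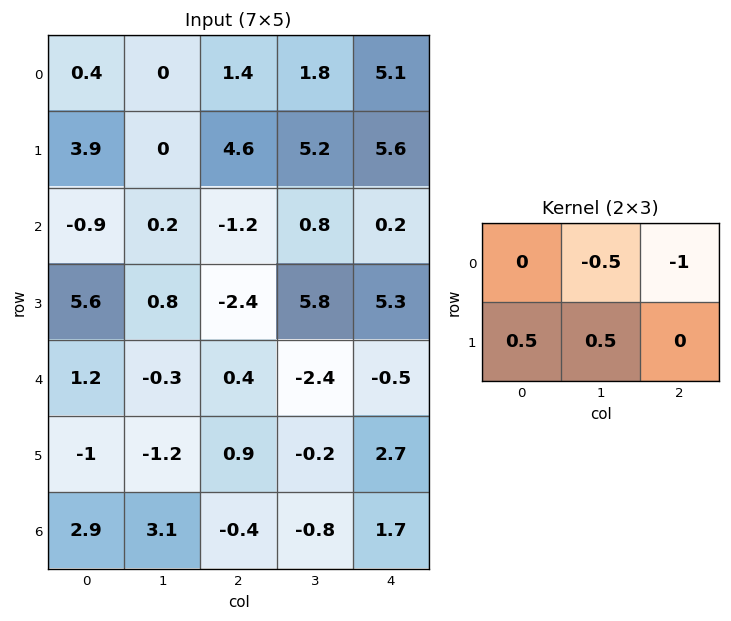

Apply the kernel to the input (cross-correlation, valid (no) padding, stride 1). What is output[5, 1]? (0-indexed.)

The receptive field on the input at this output position is [-1.2 0.9 -0.2 / 3.1 -0.4 -0.8]. Elementwise product with the kernel and sum: 0.9·-0.5 + -0.2·-1 + 3.1·0.5 + -0.4·0.5.

1.1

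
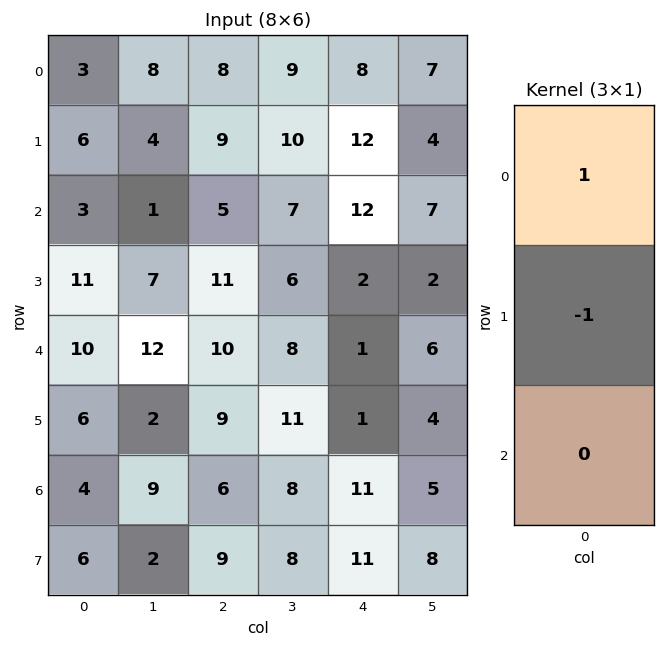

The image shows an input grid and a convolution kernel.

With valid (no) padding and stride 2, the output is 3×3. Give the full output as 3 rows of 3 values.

Output[0,0]: The receptive field on the input at this output position is [3 / 6 / 3]. Elementwise product with the kernel and sum: 3·1 + 6·-1.

-3 -1 -4
-8 -6 10
4 1 0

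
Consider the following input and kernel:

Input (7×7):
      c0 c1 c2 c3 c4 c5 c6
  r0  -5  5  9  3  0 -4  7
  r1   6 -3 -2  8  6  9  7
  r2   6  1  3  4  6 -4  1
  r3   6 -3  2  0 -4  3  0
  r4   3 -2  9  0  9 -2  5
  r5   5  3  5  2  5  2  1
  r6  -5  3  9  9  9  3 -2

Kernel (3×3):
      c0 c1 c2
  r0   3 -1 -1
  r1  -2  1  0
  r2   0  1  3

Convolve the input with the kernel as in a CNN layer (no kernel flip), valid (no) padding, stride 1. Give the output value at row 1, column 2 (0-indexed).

The receptive field on the input at this output position is [-2 8 6 / 3 4 6 / 2 0 -4]. Elementwise product with the kernel and sum: -2·3 + 8·-1 + 6·-1 + 3·-2 + 4·1 + 0·1 + -4·3.

-34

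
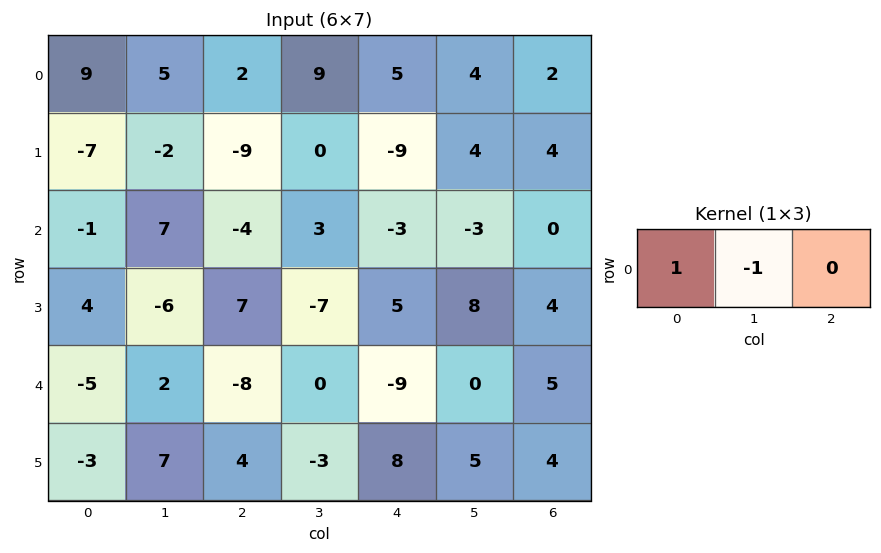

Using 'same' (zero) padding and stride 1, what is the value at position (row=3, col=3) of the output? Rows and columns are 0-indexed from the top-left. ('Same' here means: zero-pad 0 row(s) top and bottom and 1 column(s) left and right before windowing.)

The receptive field on the zero-padded input at this output position is [7 -7 5]. Elementwise product with the kernel and sum: 7·1 + -7·-1.

14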